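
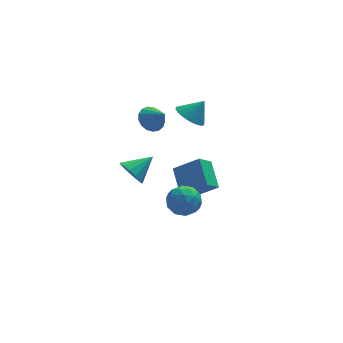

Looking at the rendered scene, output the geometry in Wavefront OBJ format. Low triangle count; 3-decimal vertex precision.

v -1.045 2.208 1.197
v -0.286 2.44 0.589
v -0.195 2.272 2.283
v -0.452 2.838 0.696
v -0.736 3.112 0.902
v -1.081 3.207 1.167
v -1.419 3.104 1.438
v -1.683 2.824 1.661
v -1.82 2.421 1.792
v -1.804 1.977 1.806
v -1.638 1.578 1.699
v -1.354 1.304 1.493
v -1.009 1.209 1.228
v -0.671 1.312 0.957
v -0.408 1.593 0.734
v -0.27 1.995 0.603
v -3.589 -3.465 -1.95
v -2.865 -2.729 -1.822
v -2.835 -4.411 -0.778
v -2.111 -3.675 -0.65
v -3.089 -3.5 -0.342
v -3.555 -2.916 -1.066
v -2.145 -4.224 -1.534
v -2.611 -3.64 -2.258
v -1.972 -3.198 -1.565
v -2.555 -2.751 -0.828
v -3.145 -4.389 -1.772
v -3.728 -3.942 -1.035
v -3.293 -3.014 -1.989
v -2.407 -4.126 -0.611
v -2.982 -4.023 -0.43
v -2.556 -3.591 -0.355
v -3.699 -3.124 -1.545
v -3.273 -2.691 -1.47
v -3.405 -3.145 -0.599
v -2.427 -4.449 -1.13
v -2.001 -4.016 -1.055
v -3.144 -3.549 -2.245
v -2.718 -3.117 -2.17
v -2.295 -3.995 -2.001
v -2.342 -2.857 -1.763
v -1.899 -3.413 -1.074
v -1.919 -3.736 -1.593
v -2.193 -3.392 -2.019
v -2.685 -2.594 -1.33
v -2.242 -3.15 -0.641
v -2.818 -3.048 -0.46
v -3.091 -2.704 -0.885
v -2.161 -2.87 -1.179
v -3.458 -3.99 -1.959
v -3.015 -4.546 -1.27
v -2.609 -4.436 -1.715
v -2.882 -4.092 -2.14
v -3.801 -3.727 -1.526
v -3.358 -4.283 -0.837
v -3.507 -3.748 -0.581
v -3.781 -3.404 -1.007
v -3.539 -4.27 -1.421
v -1.168 1.13 -4.973
v -1.985 0.663 -4.229
v -1.185 2.774 -3.962
v -2.002 2.307 -3.218
v 0.202 0.473 -3.882
v -0.615 0.006 -3.138
v 0.185 2.117 -2.871
v -0.632 1.65 -2.127
v -4.399 2.528 -3.329
v -4.05 2.908 -4.15
v -3.001 3.012 -2.511
v -4.332 3.306 -3.904
v -4.635 3.457 -3.475
v -4.863 3.313 -3
v -4.944 2.92 -2.629
v -4.852 2.402 -2.48
v -4.615 1.924 -2.601
v -4.31 1.638 -2.953
v -4.033 1.634 -3.424
v -3.872 1.914 -3.865
v -3.878 2.389 -4.136
v -2.824 4.013 -0.011
v -2.024 4.1 -0.414
v -2.256 3.147 0.931
v -2.027 4.416 -0.121
v -2.213 4.64 0.196
v -2.538 4.72 0.467
v -2.929 4.638 0.627
v -3.296 4.413 0.642
v -3.555 4.097 0.507
v -3.647 3.761 0.253
v -3.549 3.483 -0.061
v -3.286 3.326 -0.364
v -2.917 3.327 -0.586
v -2.526 3.485 -0.676
v -2.204 3.764 -0.614
f 2 1 4
f 2 4 3
f 4 1 5
f 4 5 3
f 5 1 6
f 5 6 3
f 6 1 7
f 6 7 3
f 7 1 8
f 7 8 3
f 8 1 9
f 8 9 3
f 9 1 10
f 9 10 3
f 10 1 11
f 10 11 3
f 11 1 12
f 11 12 3
f 12 1 13
f 12 13 3
f 13 1 14
f 13 14 3
f 14 1 15
f 14 15 3
f 15 1 16
f 15 16 3
f 16 1 2
f 16 2 3
f 17 54 33
f 54 28 57
f 33 57 22
f 54 57 33
f 17 33 29
f 33 22 34
f 29 34 18
f 33 34 29
f 17 29 38
f 29 18 39
f 38 39 24
f 29 39 38
f 17 38 50
f 38 24 53
f 50 53 27
f 38 53 50
f 17 50 54
f 50 27 58
f 54 58 28
f 50 58 54
f 18 34 45
f 34 22 48
f 45 48 26
f 34 48 45
f 22 57 35
f 57 28 56
f 35 56 21
f 57 56 35
f 28 58 55
f 58 27 51
f 55 51 19
f 58 51 55
f 27 53 52
f 53 24 40
f 52 40 23
f 53 40 52
f 24 39 44
f 39 18 41
f 44 41 25
f 39 41 44
f 20 46 32
f 46 26 47
f 32 47 21
f 46 47 32
f 20 32 30
f 32 21 31
f 30 31 19
f 32 31 30
f 20 30 37
f 30 19 36
f 37 36 23
f 30 36 37
f 20 37 42
f 37 23 43
f 42 43 25
f 37 43 42
f 20 42 46
f 42 25 49
f 46 49 26
f 42 49 46
f 21 47 35
f 47 26 48
f 35 48 22
f 47 48 35
f 19 31 55
f 31 21 56
f 55 56 28
f 31 56 55
f 23 36 52
f 36 19 51
f 52 51 27
f 36 51 52
f 25 43 44
f 43 23 40
f 44 40 24
f 43 40 44
f 26 49 45
f 49 25 41
f 45 41 18
f 49 41 45
f 60 62 59
f 63 60 59
f 59 62 61
f 61 63 59
f 60 66 62
f 64 60 63
f 64 66 60
f 62 66 61
f 65 63 61
f 61 66 65
f 65 64 63
f 66 64 65
f 68 67 70
f 68 70 69
f 70 67 71
f 70 71 69
f 71 67 72
f 71 72 69
f 72 67 73
f 72 73 69
f 73 67 74
f 73 74 69
f 74 67 75
f 74 75 69
f 75 67 76
f 75 76 69
f 76 67 77
f 76 77 69
f 77 67 78
f 77 78 69
f 78 67 79
f 78 79 69
f 79 67 68
f 79 68 69
f 81 80 83
f 81 83 82
f 83 80 84
f 83 84 82
f 84 80 85
f 84 85 82
f 85 80 86
f 85 86 82
f 86 80 87
f 86 87 82
f 87 80 88
f 87 88 82
f 88 80 89
f 88 89 82
f 89 80 90
f 89 90 82
f 90 80 91
f 90 91 82
f 91 80 92
f 91 92 82
f 92 80 93
f 92 93 82
f 93 80 94
f 93 94 82
f 94 80 81
f 94 81 82



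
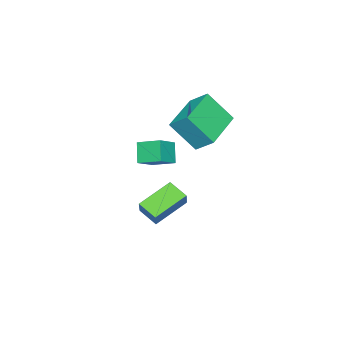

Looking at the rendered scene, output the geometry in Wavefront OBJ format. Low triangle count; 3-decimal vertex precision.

v 0.433 -2.535 -0.134
v -0.107 -2.881 0.711
v 0.339 -1.483 0.238
v -0.201 -1.829 1.082
v 1.401 -2.651 0.438
v 0.861 -2.997 1.282
v 1.307 -1.599 0.809
v 0.767 -1.945 1.654
v -0.769 -3.884 -3.991
v -2.214 -3.204 -3.205
v -0.607 -2.987 -4.47
v -2.052 -2.307 -3.684
v -0.128 -3.533 -3.116
v -1.573 -2.853 -2.33
v 0.034 -2.636 -3.595
v -1.411 -1.956 -2.809
v -3.569 -1.758 0.516
v -3.217 -2.829 1.868
v -3.538 -0.892 1.194
v -3.185 -1.963 2.546
v -1.435 -1.537 0.134
v -1.082 -2.608 1.486
v -1.403 -0.671 0.812
v -1.051 -1.742 2.164
f 2 4 1
f 5 2 1
f 1 4 3
f 3 5 1
f 2 8 4
f 6 2 5
f 6 8 2
f 4 8 3
f 7 5 3
f 3 8 7
f 7 6 5
f 8 6 7
f 10 12 9
f 13 10 9
f 9 12 11
f 11 13 9
f 10 16 12
f 14 10 13
f 14 16 10
f 12 16 11
f 15 13 11
f 11 16 15
f 15 14 13
f 16 14 15
f 18 20 17
f 21 18 17
f 17 20 19
f 19 21 17
f 18 24 20
f 22 18 21
f 22 24 18
f 20 24 19
f 23 21 19
f 19 24 23
f 23 22 21
f 24 22 23



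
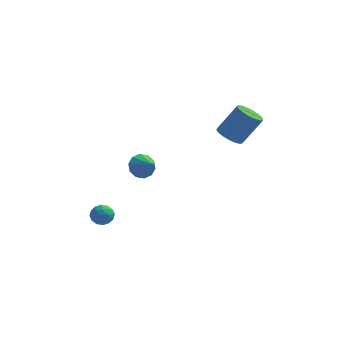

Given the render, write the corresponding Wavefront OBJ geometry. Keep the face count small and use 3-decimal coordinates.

v 2.479 3.602 0.859
v 3.049 3.17 0.602
v 3.991 3.545 2.065
v 3.421 3.978 2.321
v 3.123 3.5 0.469
v 4.066 3.876 1.932
v 3.05 3.854 0.426
v 3.993 4.229 1.888
v 2.846 4.15 0.481
v 3.789 4.525 1.944
v 2.558 4.32 0.623
v 3.501 4.696 2.086
v 2.252 4.326 0.819
v 3.194 4.702 2.281
v 1.997 4.167 1.024
v 2.94 4.542 2.487
v 1.853 3.877 1.191
v 2.796 4.253 2.654
v 1.852 3.525 1.282
v 2.795 3.901 2.745
v 1.995 3.191 1.276
v 2.938 3.566 2.739
v 2.248 2.95 1.175
v 3.191 3.326 2.637
v 2.555 2.859 1.001
v 3.497 3.235 2.463
v 2.843 2.939 0.794
v 3.786 3.314 2.257
v -3.277 2.063 -3.95
v -2.924 1.621 -4.252
v -3.916 1.319 -3.608
v -3.563 0.877 -3.91
v -3.324 1.184 -3.4
v -2.93 1.644 -3.611
v -3.91 1.296 -4.249
v -3.516 1.756 -4.46
v -3.315 1.147 -4.437
v -2.953 1.078 -3.912
v -3.887 1.862 -3.948
v -3.525 1.793 -3.423
v -3.045 1.907 -4.131
v -3.795 1.033 -3.729
v -3.655 1.214 -3.429
v -3.448 0.954 -3.606
v -3.048 1.92 -3.754
v -2.841 1.661 -3.932
v -3.076 1.404 -3.431
v -3.999 1.279 -3.928
v -3.792 1.02 -4.106
v -3.392 1.986 -4.254
v -3.185 1.726 -4.431
v -3.764 1.536 -4.429
v -3.067 1.369 -4.417
v -3.442 0.932 -4.216
v -3.647 1.178 -4.415
v -3.415 1.448 -4.54
v -2.854 1.328 -4.109
v -3.23 0.891 -3.907
v -3.089 1.071 -3.608
v -2.858 1.341 -3.732
v -3.084 1.049 -4.217
v -3.61 2.049 -3.953
v -3.986 1.612 -3.751
v -3.982 1.599 -4.128
v -3.751 1.869 -4.252
v -3.398 2.008 -3.644
v -3.773 1.571 -3.443
v -3.425 1.492 -3.32
v -3.193 1.762 -3.445
v -3.756 1.891 -3.643
v -1.395 1.115 -0.122
v -0.901 1.644 -0.029
v -0.725 0.385 0.462
v -1.188 1.658 0.319
v -1.554 1.465 0.498
v -1.86 1.139 0.44
v -1.988 0.803 0.168
v -1.89 0.586 -0.215
v -1.602 0.571 -0.563
v -1.236 0.764 -0.742
v -0.93 1.091 -0.685
v -0.802 1.427 -0.412
f 2 1 5
f 2 5 3
f 3 5 6
f 3 6 4
f 5 1 7
f 5 7 6
f 6 7 8
f 6 8 4
f 7 1 9
f 7 9 8
f 8 9 10
f 8 10 4
f 9 1 11
f 9 11 10
f 10 11 12
f 10 12 4
f 11 1 13
f 11 13 12
f 12 13 14
f 12 14 4
f 13 1 15
f 13 15 14
f 14 15 16
f 14 16 4
f 15 1 17
f 15 17 16
f 16 17 18
f 16 18 4
f 17 1 19
f 17 19 18
f 18 19 20
f 18 20 4
f 19 1 21
f 19 21 20
f 20 21 22
f 20 22 4
f 21 1 23
f 21 23 22
f 22 23 24
f 22 24 4
f 23 1 25
f 23 25 24
f 24 25 26
f 24 26 4
f 25 1 27
f 25 27 26
f 26 27 28
f 26 28 4
f 27 1 2
f 27 2 28
f 28 2 3
f 28 3 4
f 29 66 45
f 66 40 69
f 45 69 34
f 66 69 45
f 29 45 41
f 45 34 46
f 41 46 30
f 45 46 41
f 29 41 50
f 41 30 51
f 50 51 36
f 41 51 50
f 29 50 62
f 50 36 65
f 62 65 39
f 50 65 62
f 29 62 66
f 62 39 70
f 66 70 40
f 62 70 66
f 30 46 57
f 46 34 60
f 57 60 38
f 46 60 57
f 34 69 47
f 69 40 68
f 47 68 33
f 69 68 47
f 40 70 67
f 70 39 63
f 67 63 31
f 70 63 67
f 39 65 64
f 65 36 52
f 64 52 35
f 65 52 64
f 36 51 56
f 51 30 53
f 56 53 37
f 51 53 56
f 32 58 44
f 58 38 59
f 44 59 33
f 58 59 44
f 32 44 42
f 44 33 43
f 42 43 31
f 44 43 42
f 32 42 49
f 42 31 48
f 49 48 35
f 42 48 49
f 32 49 54
f 49 35 55
f 54 55 37
f 49 55 54
f 32 54 58
f 54 37 61
f 58 61 38
f 54 61 58
f 33 59 47
f 59 38 60
f 47 60 34
f 59 60 47
f 31 43 67
f 43 33 68
f 67 68 40
f 43 68 67
f 35 48 64
f 48 31 63
f 64 63 39
f 48 63 64
f 37 55 56
f 55 35 52
f 56 52 36
f 55 52 56
f 38 61 57
f 61 37 53
f 57 53 30
f 61 53 57
f 72 71 74
f 72 74 73
f 74 71 75
f 74 75 73
f 75 71 76
f 75 76 73
f 76 71 77
f 76 77 73
f 77 71 78
f 77 78 73
f 78 71 79
f 78 79 73
f 79 71 80
f 79 80 73
f 80 71 81
f 80 81 73
f 81 71 82
f 81 82 73
f 82 71 72
f 82 72 73



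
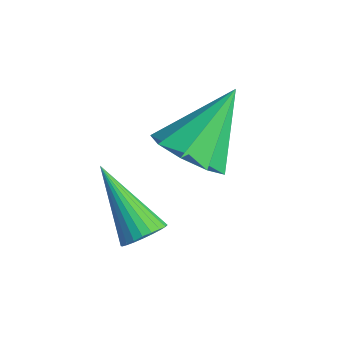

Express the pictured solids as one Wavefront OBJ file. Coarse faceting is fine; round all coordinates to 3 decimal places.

v -2.59 -1.219 2.835
v -2.027 -1.731 3.387
v -2.85 0.059 4.285
v -1.681 -1.295 3.065
v -1.76 -0.823 2.636
v -2.227 -0.536 2.299
v -2.864 -0.569 2.213
v -3.372 -0.905 2.418
v -3.514 -1.389 2.818
v -3.223 -1.792 3.226
v -2.636 -1.927 3.451
v -1.454 -2.898 1.807
v -1.128 -2.697 2.187
v -2.826 -3.182 3.133
v -1.227 -2.523 2.122
v -1.36 -2.406 2.009
v -1.508 -2.364 1.864
v -1.648 -2.403 1.712
v -1.758 -2.518 1.573
v -1.822 -2.69 1.47
v -1.829 -2.895 1.419
v -1.78 -3.099 1.426
v -1.68 -3.273 1.492
v -1.547 -3.39 1.605
v -1.399 -3.432 1.749
v -1.259 -3.393 1.902
v -1.149 -3.278 2.04
v -1.086 -3.106 2.143
v -1.078 -2.901 2.195
f 2 1 4
f 2 4 3
f 4 1 5
f 4 5 3
f 5 1 6
f 5 6 3
f 6 1 7
f 6 7 3
f 7 1 8
f 7 8 3
f 8 1 9
f 8 9 3
f 9 1 10
f 9 10 3
f 10 1 11
f 10 11 3
f 11 1 2
f 11 2 3
f 13 12 15
f 13 15 14
f 15 12 16
f 15 16 14
f 16 12 17
f 16 17 14
f 17 12 18
f 17 18 14
f 18 12 19
f 18 19 14
f 19 12 20
f 19 20 14
f 20 12 21
f 20 21 14
f 21 12 22
f 21 22 14
f 22 12 23
f 22 23 14
f 23 12 24
f 23 24 14
f 24 12 25
f 24 25 14
f 25 12 26
f 25 26 14
f 26 12 27
f 26 27 14
f 27 12 28
f 27 28 14
f 28 12 29
f 28 29 14
f 29 12 13
f 29 13 14



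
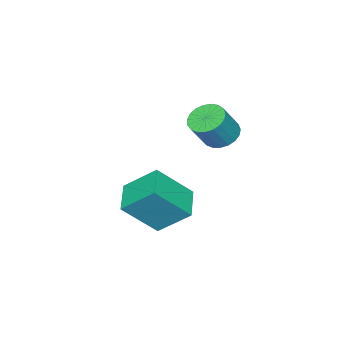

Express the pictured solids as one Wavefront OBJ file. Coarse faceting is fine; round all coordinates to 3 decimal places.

v 0.815 0.256 2.316
v 1.153 -0.163 2.03
v 1.783 -0.276 2.937
v 1.445 0.144 3.224
v 1.275 0.051 1.972
v 1.905 -0.061 2.879
v 1.317 0.302 1.973
v 1.947 0.189 2.88
v 1.273 0.544 2.034
v 1.903 0.431 2.941
v 1.15 0.736 2.144
v 1.779 0.624 3.051
v 0.968 0.846 2.283
v 1.598 0.733 3.19
v 0.76 0.853 2.429
v 1.39 0.741 3.336
v 0.562 0.758 2.554
v 1.192 0.645 3.461
v 0.407 0.575 2.639
v 1.037 0.463 3.546
v 0.323 0.338 2.668
v 0.953 0.225 3.575
v 0.324 0.086 2.636
v 0.954 -0.026 3.543
v 0.41 -0.136 2.549
v 1.04 -0.249 3.456
v 0.566 -0.29 2.422
v 1.196 -0.403 3.329
v 0.765 -0.35 2.276
v 1.395 -0.463 3.183
v 0.972 -0.305 2.138
v 1.602 -0.418 3.045
v 1.687 -1.345 -1.016
v 2.535 -2.057 0.097
v 1.358 -0.362 -0.135
v 2.206 -1.075 0.978
v 2.614 -0.745 -1.338
v 3.462 -1.458 -0.225
v 2.285 0.237 -0.457
v 3.133 -0.475 0.656
f 2 1 5
f 2 5 3
f 3 5 6
f 3 6 4
f 5 1 7
f 5 7 6
f 6 7 8
f 6 8 4
f 7 1 9
f 7 9 8
f 8 9 10
f 8 10 4
f 9 1 11
f 9 11 10
f 10 11 12
f 10 12 4
f 11 1 13
f 11 13 12
f 12 13 14
f 12 14 4
f 13 1 15
f 13 15 14
f 14 15 16
f 14 16 4
f 15 1 17
f 15 17 16
f 16 17 18
f 16 18 4
f 17 1 19
f 17 19 18
f 18 19 20
f 18 20 4
f 19 1 21
f 19 21 20
f 20 21 22
f 20 22 4
f 21 1 23
f 21 23 22
f 22 23 24
f 22 24 4
f 23 1 25
f 23 25 24
f 24 25 26
f 24 26 4
f 25 1 27
f 25 27 26
f 26 27 28
f 26 28 4
f 27 1 29
f 27 29 28
f 28 29 30
f 28 30 4
f 29 1 31
f 29 31 30
f 30 31 32
f 30 32 4
f 31 1 2
f 31 2 32
f 32 2 3
f 32 3 4
f 34 36 33
f 37 34 33
f 33 36 35
f 35 37 33
f 34 40 36
f 38 34 37
f 38 40 34
f 36 40 35
f 39 37 35
f 35 40 39
f 39 38 37
f 40 38 39



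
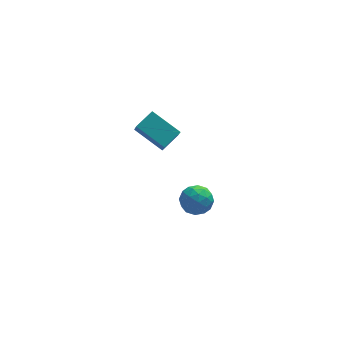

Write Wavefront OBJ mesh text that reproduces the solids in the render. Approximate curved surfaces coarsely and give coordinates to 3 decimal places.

v -2.595 -2.17 3.072
v -2.59 -2.87 4.01
v -1.595 -1.465 3.592
v -1.59 -2.164 4.53
v -1.25 -3.396 2.15
v -1.245 -4.095 3.088
v -0.25 -2.69 2.67
v -0.245 -3.39 3.608
v 0.999 -1.466 -3.896
v 1.715 -2.167 -4.215
v -0.015 -2.733 -3.385
v 0.701 -3.434 -3.704
v 0.899 -2.821 -2.873
v 1.526 -2.038 -3.189
v 0.174 -2.862 -4.411
v 0.801 -2.079 -4.727
v 1.205 -3.03 -4.533
v 1.653 -3.005 -3.582
v 0.047 -1.895 -4.018
v 0.495 -1.87 -3.067
v 1.446 -1.705 -4.101
v 0.254 -3.195 -3.499
v 0.371 -2.834 -3.011
v 0.792 -3.247 -3.198
v 1.335 -1.629 -3.497
v 1.755 -2.041 -3.685
v 1.276 -2.426 -2.896
v -0.055 -2.859 -3.915
v 0.365 -3.271 -4.103
v 0.908 -1.653 -4.402
v 1.329 -2.066 -4.589
v 0.424 -2.474 -4.704
v 1.567 -2.624 -4.475
v 0.971 -3.369 -4.174
v 0.661 -3.033 -4.59
v 1.03 -2.573 -4.776
v 1.83 -2.61 -3.916
v 1.235 -3.354 -3.615
v 1.351 -2.994 -3.127
v 1.719 -2.534 -3.313
v 1.531 -3.117 -4.103
v 0.465 -1.546 -3.985
v -0.13 -2.29 -3.684
v -0.019 -2.366 -4.287
v 0.349 -1.906 -4.473
v 0.729 -1.531 -3.426
v 0.133 -2.276 -3.125
v 0.67 -2.327 -2.824
v 1.039 -1.867 -3.01
v 0.169 -1.783 -3.497
f 2 4 1
f 5 2 1
f 1 4 3
f 3 5 1
f 2 8 4
f 6 2 5
f 6 8 2
f 4 8 3
f 7 5 3
f 3 8 7
f 7 6 5
f 8 6 7
f 9 46 25
f 46 20 49
f 25 49 14
f 46 49 25
f 9 25 21
f 25 14 26
f 21 26 10
f 25 26 21
f 9 21 30
f 21 10 31
f 30 31 16
f 21 31 30
f 9 30 42
f 30 16 45
f 42 45 19
f 30 45 42
f 9 42 46
f 42 19 50
f 46 50 20
f 42 50 46
f 10 26 37
f 26 14 40
f 37 40 18
f 26 40 37
f 14 49 27
f 49 20 48
f 27 48 13
f 49 48 27
f 20 50 47
f 50 19 43
f 47 43 11
f 50 43 47
f 19 45 44
f 45 16 32
f 44 32 15
f 45 32 44
f 16 31 36
f 31 10 33
f 36 33 17
f 31 33 36
f 12 38 24
f 38 18 39
f 24 39 13
f 38 39 24
f 12 24 22
f 24 13 23
f 22 23 11
f 24 23 22
f 12 22 29
f 22 11 28
f 29 28 15
f 22 28 29
f 12 29 34
f 29 15 35
f 34 35 17
f 29 35 34
f 12 34 38
f 34 17 41
f 38 41 18
f 34 41 38
f 13 39 27
f 39 18 40
f 27 40 14
f 39 40 27
f 11 23 47
f 23 13 48
f 47 48 20
f 23 48 47
f 15 28 44
f 28 11 43
f 44 43 19
f 28 43 44
f 17 35 36
f 35 15 32
f 36 32 16
f 35 32 36
f 18 41 37
f 41 17 33
f 37 33 10
f 41 33 37



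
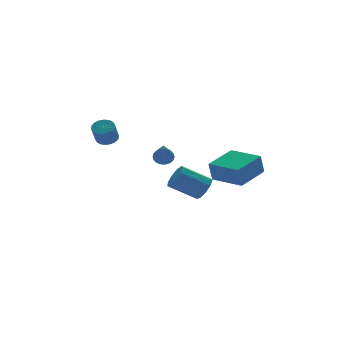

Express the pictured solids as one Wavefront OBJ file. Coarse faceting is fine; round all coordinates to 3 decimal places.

v -2.462 3.205 0.541
v -1.928 2.938 0.667
v -2.364 2.509 1.605
v -2.898 2.775 1.479
v -1.905 3.18 0.788
v -2.341 2.751 1.726
v -1.992 3.427 0.861
v -2.428 2.997 1.799
v -2.173 3.629 0.87
v -2.608 3.2 1.808
v -2.41 3.748 0.814
v -2.846 3.319 1.752
v -2.658 3.759 0.703
v -3.094 3.33 1.642
v -2.867 3.66 0.561
v -3.303 3.231 1.499
v -2.996 3.471 0.415
v -3.432 3.042 1.353
v -3.019 3.229 0.294
v -3.455 2.8 1.232
v -2.932 2.983 0.221
v -3.368 2.553 1.159
v -2.752 2.78 0.212
v -3.187 2.351 1.15
v -2.514 2.661 0.268
v -2.95 2.232 1.206
v -2.266 2.65 0.378
v -2.702 2.221 1.317
v -2.057 2.749 0.521
v -2.493 2.32 1.459
v 0.874 -4.445 -0.928
v 0.604 -4.537 0.165
v 0.237 -2.74 -0.942
v -0.033 -2.832 0.151
v 2.513 -3.828 -0.471
v 2.243 -3.92 0.622
v 1.876 -2.123 -0.485
v 1.606 -2.215 0.608
v -0.106 1.57 -0.683
v 0.404 1.43 -0.532
v -0.894 0.13 0.643
v 0.359 1.585 -0.39
v 0.243 1.738 -0.293
v 0.075 1.865 -0.256
v -0.122 1.947 -0.283
v -0.316 1.972 -0.372
v -0.478 1.935 -0.507
v -0.583 1.843 -0.67
v -0.616 1.709 -0.835
v -0.571 1.554 -0.976
v -0.456 1.402 -1.073
v -0.287 1.275 -1.111
v -0.091 1.193 -1.083
v 0.103 1.168 -0.995
v 0.266 1.204 -0.859
v 0.371 1.297 -0.696
v 1.298 -0.143 -2.622
v 1.779 0.053 -2.067
v 0.463 0.719 -1.163
v -0.018 0.523 -1.718
v 1.738 0.44 -2.412
v 0.422 1.106 -1.507
v 1.491 0.554 -2.855
v 0.175 1.22 -1.95
v 1.154 0.342 -3.189
v -0.162 1.008 -2.285
v 0.884 -0.097 -3.258
v -0.432 0.569 -2.354
v 0.808 -0.557 -3.03
v -0.508 0.108 -2.125
v 0.961 -0.824 -2.611
v -0.355 -0.158 -1.706
v 1.272 -0.772 -2.197
v -0.044 -0.106 -1.292
v 1.595 -0.426 -1.982
v 0.279 0.24 -1.078
f 2 1 5
f 2 5 3
f 3 5 6
f 3 6 4
f 5 1 7
f 5 7 6
f 6 7 8
f 6 8 4
f 7 1 9
f 7 9 8
f 8 9 10
f 8 10 4
f 9 1 11
f 9 11 10
f 10 11 12
f 10 12 4
f 11 1 13
f 11 13 12
f 12 13 14
f 12 14 4
f 13 1 15
f 13 15 14
f 14 15 16
f 14 16 4
f 15 1 17
f 15 17 16
f 16 17 18
f 16 18 4
f 17 1 19
f 17 19 18
f 18 19 20
f 18 20 4
f 19 1 21
f 19 21 20
f 20 21 22
f 20 22 4
f 21 1 23
f 21 23 22
f 22 23 24
f 22 24 4
f 23 1 25
f 23 25 24
f 24 25 26
f 24 26 4
f 25 1 27
f 25 27 26
f 26 27 28
f 26 28 4
f 27 1 29
f 27 29 28
f 28 29 30
f 28 30 4
f 29 1 2
f 29 2 30
f 30 2 3
f 30 3 4
f 32 34 31
f 35 32 31
f 31 34 33
f 33 35 31
f 32 38 34
f 36 32 35
f 36 38 32
f 34 38 33
f 37 35 33
f 33 38 37
f 37 36 35
f 38 36 37
f 40 39 42
f 40 42 41
f 42 39 43
f 42 43 41
f 43 39 44
f 43 44 41
f 44 39 45
f 44 45 41
f 45 39 46
f 45 46 41
f 46 39 47
f 46 47 41
f 47 39 48
f 47 48 41
f 48 39 49
f 48 49 41
f 49 39 50
f 49 50 41
f 50 39 51
f 50 51 41
f 51 39 52
f 51 52 41
f 52 39 53
f 52 53 41
f 53 39 54
f 53 54 41
f 54 39 55
f 54 55 41
f 55 39 56
f 55 56 41
f 56 39 40
f 56 40 41
f 58 57 61
f 58 61 59
f 59 61 62
f 59 62 60
f 61 57 63
f 61 63 62
f 62 63 64
f 62 64 60
f 63 57 65
f 63 65 64
f 64 65 66
f 64 66 60
f 65 57 67
f 65 67 66
f 66 67 68
f 66 68 60
f 67 57 69
f 67 69 68
f 68 69 70
f 68 70 60
f 69 57 71
f 69 71 70
f 70 71 72
f 70 72 60
f 71 57 73
f 71 73 72
f 72 73 74
f 72 74 60
f 73 57 75
f 73 75 74
f 74 75 76
f 74 76 60
f 75 57 58
f 75 58 76
f 76 58 59
f 76 59 60



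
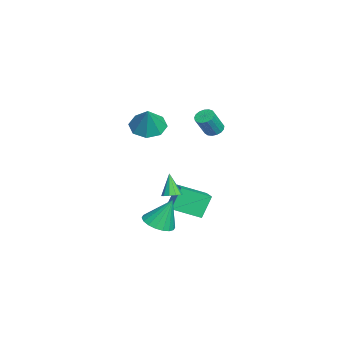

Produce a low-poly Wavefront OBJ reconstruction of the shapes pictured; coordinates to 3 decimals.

v -0.379 1.062 1.319
v 0.14 1.212 1.138
v 0.698 0.709 2.32
v 0.179 0.558 2.501
v 0.052 1.432 1.274
v 0.61 0.928 2.455
v -0.135 1.567 1.42
v 0.423 1.063 2.601
v -0.378 1.586 1.542
v 0.18 1.083 2.724
v -0.621 1.485 1.614
v -0.063 0.982 2.795
v -0.808 1.288 1.618
v -0.251 0.784 2.8
v -0.898 1.038 1.554
v -0.34 0.534 2.735
v -0.868 0.794 1.436
v -0.31 0.29 2.617
v -0.726 0.611 1.291
v -0.169 0.107 2.472
v -0.505 0.532 1.153
v 0.052 0.028 2.334
v -0.255 0.574 1.053
v 0.303 0.07 2.234
v -0.033 0.728 1.014
v 0.525 0.224 2.195
v 0.11 0.958 1.045
v 0.667 0.454 2.226
v -0.235 0.691 -3.391
v -0.202 -0.885 -2.756
v 1.545 0.992 -2.739
v 1.578 -0.584 -2.103
v 0.322 0.184 -4.677
v 0.355 -1.392 -4.041
v 2.102 0.485 -4.024
v 2.135 -1.091 -3.389
v 3.921 -1.67 -3.439
v 4.831 -1.795 -3.383
v 3.919 -0.95 -1.801
v 4.8 -1.421 -3.548
v 4.595 -1.097 -3.691
v 4.257 -0.886 -3.784
v 3.852 -0.83 -3.809
v 3.461 -0.941 -3.76
v 3.161 -1.197 -3.649
v 3.011 -1.546 -3.495
v 3.042 -1.919 -3.331
v 3.247 -2.244 -3.188
v 3.586 -2.455 -3.095
v 3.991 -2.51 -3.07
v 4.382 -2.399 -3.118
v 4.682 -2.144 -3.23
v 3.944 -0.982 -1.44
v 4.43 -1.097 -1.235
v 3.376 -1.138 -0.18
v 4.385 -0.767 -1.215
v 4.171 -0.519 -1.28
v 3.871 -0.448 -1.407
v 3.598 -0.581 -1.546
v 3.457 -0.867 -1.645
v 3.502 -1.197 -1.665
v 3.716 -1.445 -1.599
v 4.017 -1.516 -1.473
v 4.289 -1.383 -1.334
v 1.862 -2.279 2.548
v 2.719 -2.321 2.036
v 2.678 -2.241 3.912
v 2.484 -1.602 2.156
v 1.885 -1.281 2.506
v 1.271 -1.544 2.881
v 1.004 -2.238 3.061
v 1.239 -2.957 2.94
v 1.839 -3.278 2.59
v 2.452 -3.015 2.216
f 2 1 5
f 2 5 3
f 3 5 6
f 3 6 4
f 5 1 7
f 5 7 6
f 6 7 8
f 6 8 4
f 7 1 9
f 7 9 8
f 8 9 10
f 8 10 4
f 9 1 11
f 9 11 10
f 10 11 12
f 10 12 4
f 11 1 13
f 11 13 12
f 12 13 14
f 12 14 4
f 13 1 15
f 13 15 14
f 14 15 16
f 14 16 4
f 15 1 17
f 15 17 16
f 16 17 18
f 16 18 4
f 17 1 19
f 17 19 18
f 18 19 20
f 18 20 4
f 19 1 21
f 19 21 20
f 20 21 22
f 20 22 4
f 21 1 23
f 21 23 22
f 22 23 24
f 22 24 4
f 23 1 25
f 23 25 24
f 24 25 26
f 24 26 4
f 25 1 27
f 25 27 26
f 26 27 28
f 26 28 4
f 27 1 2
f 27 2 28
f 28 2 3
f 28 3 4
f 30 32 29
f 33 30 29
f 29 32 31
f 31 33 29
f 30 36 32
f 34 30 33
f 34 36 30
f 32 36 31
f 35 33 31
f 31 36 35
f 35 34 33
f 36 34 35
f 38 37 40
f 38 40 39
f 40 37 41
f 40 41 39
f 41 37 42
f 41 42 39
f 42 37 43
f 42 43 39
f 43 37 44
f 43 44 39
f 44 37 45
f 44 45 39
f 45 37 46
f 45 46 39
f 46 37 47
f 46 47 39
f 47 37 48
f 47 48 39
f 48 37 49
f 48 49 39
f 49 37 50
f 49 50 39
f 50 37 51
f 50 51 39
f 51 37 52
f 51 52 39
f 52 37 38
f 52 38 39
f 54 53 56
f 54 56 55
f 56 53 57
f 56 57 55
f 57 53 58
f 57 58 55
f 58 53 59
f 58 59 55
f 59 53 60
f 59 60 55
f 60 53 61
f 60 61 55
f 61 53 62
f 61 62 55
f 62 53 63
f 62 63 55
f 63 53 64
f 63 64 55
f 64 53 54
f 64 54 55
f 66 65 68
f 66 68 67
f 68 65 69
f 68 69 67
f 69 65 70
f 69 70 67
f 70 65 71
f 70 71 67
f 71 65 72
f 71 72 67
f 72 65 73
f 72 73 67
f 73 65 74
f 73 74 67
f 74 65 66
f 74 66 67



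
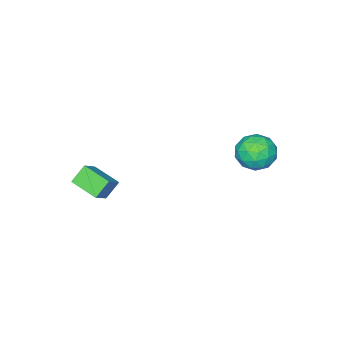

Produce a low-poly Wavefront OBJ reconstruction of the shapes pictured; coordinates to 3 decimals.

v 3.154 -3.899 -1.843
v 2.336 -3.748 -0.937
v 3.008 -2.234 -2.251
v 2.19 -2.084 -1.345
v 4.17 -3.596 -0.975
v 3.352 -3.446 -0.069
v 4.024 -1.932 -1.383
v 3.206 -1.781 -0.477
v -3.007 4.028 1.466
v -2.091 4.757 1.67
v -1.969 2.543 2.11
v -1.053 3.272 2.314
v -2.035 3.35 2.979
v -2.676 4.268 2.581
v -1.384 3.032 1.199
v -2.025 3.95 0.801
v -1.088 4.141 1.505
v -1.49 4.338 2.606
v -2.57 2.962 1.174
v -2.972 3.159 2.275
v -2.64 4.523 1.511
v -1.42 2.777 2.269
v -1.997 2.823 2.66
v -1.459 3.251 2.78
v -2.984 4.235 2.047
v -2.445 4.664 2.167
v -2.412 3.837 2.937
v -1.615 2.636 1.613
v -1.076 3.065 1.733
v -2.601 4.049 1
v -2.063 4.477 1.12
v -1.648 3.463 0.843
v -1.512 4.589 1.535
v -0.902 3.716 1.913
v -1.097 3.576 1.257
v -1.474 4.115 1.023
v -1.748 4.705 2.182
v -1.139 3.832 2.56
v -1.715 3.878 2.951
v -2.092 4.417 2.717
v -1.159 4.343 2.085
v -2.921 3.468 1.22
v -2.312 2.595 1.598
v -1.968 2.883 1.063
v -2.345 3.422 0.829
v -3.158 3.584 1.867
v -2.548 2.711 2.245
v -2.586 3.185 2.757
v -2.963 3.724 2.523
v -2.901 2.957 1.695
f 2 4 1
f 5 2 1
f 1 4 3
f 3 5 1
f 2 8 4
f 6 2 5
f 6 8 2
f 4 8 3
f 7 5 3
f 3 8 7
f 7 6 5
f 8 6 7
f 9 46 25
f 46 20 49
f 25 49 14
f 46 49 25
f 9 25 21
f 25 14 26
f 21 26 10
f 25 26 21
f 9 21 30
f 21 10 31
f 30 31 16
f 21 31 30
f 9 30 42
f 30 16 45
f 42 45 19
f 30 45 42
f 9 42 46
f 42 19 50
f 46 50 20
f 42 50 46
f 10 26 37
f 26 14 40
f 37 40 18
f 26 40 37
f 14 49 27
f 49 20 48
f 27 48 13
f 49 48 27
f 20 50 47
f 50 19 43
f 47 43 11
f 50 43 47
f 19 45 44
f 45 16 32
f 44 32 15
f 45 32 44
f 16 31 36
f 31 10 33
f 36 33 17
f 31 33 36
f 12 38 24
f 38 18 39
f 24 39 13
f 38 39 24
f 12 24 22
f 24 13 23
f 22 23 11
f 24 23 22
f 12 22 29
f 22 11 28
f 29 28 15
f 22 28 29
f 12 29 34
f 29 15 35
f 34 35 17
f 29 35 34
f 12 34 38
f 34 17 41
f 38 41 18
f 34 41 38
f 13 39 27
f 39 18 40
f 27 40 14
f 39 40 27
f 11 23 47
f 23 13 48
f 47 48 20
f 23 48 47
f 15 28 44
f 28 11 43
f 44 43 19
f 28 43 44
f 17 35 36
f 35 15 32
f 36 32 16
f 35 32 36
f 18 41 37
f 41 17 33
f 37 33 10
f 41 33 37



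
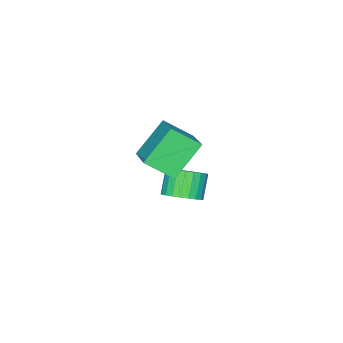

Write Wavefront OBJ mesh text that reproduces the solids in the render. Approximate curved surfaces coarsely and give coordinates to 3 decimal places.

v -1.884 0.701 1.941
v -1.231 -0.298 2.747
v -0.727 2.131 2.777
v -0.074 1.131 3.583
v -0.586 0.449 0.577
v 0.067 -0.551 1.383
v 0.571 1.878 1.413
v 1.224 0.879 2.219
v -2.265 -0.208 -2.47
v -1.569 -0.119 -1.956
v -2.28 -0.462 -0.935
v -2.975 -0.552 -1.45
v -1.701 0.194 -1.943
v -2.412 -0.15 -0.922
v -1.92 0.445 -2.01
v -2.63 0.101 -0.99
v -2.19 0.596 -2.148
v -2.901 0.253 -1.127
v -2.473 0.626 -2.334
v -3.183 0.282 -1.314
v -2.723 0.528 -2.542
v -3.434 0.184 -1.521
v -2.904 0.318 -2.738
v -3.614 -0.025 -1.718
v -2.987 0.028 -2.894
v -3.698 -0.315 -1.873
v -2.96 -0.298 -2.985
v -3.671 -0.641 -1.964
v -2.828 -0.61 -2.998
v -3.539 -0.954 -1.977
v -2.61 -0.861 -2.93
v -3.32 -1.205 -1.91
v -2.339 -1.013 -2.793
v -3.05 -1.356 -1.772
v -2.057 -1.042 -2.606
v -2.767 -1.386 -1.586
v -1.806 -0.944 -2.399
v -2.517 -1.288 -1.378
v -1.626 -0.735 -2.202
v -2.336 -1.078 -1.182
v -1.542 -0.445 -2.047
v -2.253 -0.788 -1.026
f 2 4 1
f 5 2 1
f 1 4 3
f 3 5 1
f 2 8 4
f 6 2 5
f 6 8 2
f 4 8 3
f 7 5 3
f 3 8 7
f 7 6 5
f 8 6 7
f 10 9 13
f 10 13 11
f 11 13 14
f 11 14 12
f 13 9 15
f 13 15 14
f 14 15 16
f 14 16 12
f 15 9 17
f 15 17 16
f 16 17 18
f 16 18 12
f 17 9 19
f 17 19 18
f 18 19 20
f 18 20 12
f 19 9 21
f 19 21 20
f 20 21 22
f 20 22 12
f 21 9 23
f 21 23 22
f 22 23 24
f 22 24 12
f 23 9 25
f 23 25 24
f 24 25 26
f 24 26 12
f 25 9 27
f 25 27 26
f 26 27 28
f 26 28 12
f 27 9 29
f 27 29 28
f 28 29 30
f 28 30 12
f 29 9 31
f 29 31 30
f 30 31 32
f 30 32 12
f 31 9 33
f 31 33 32
f 32 33 34
f 32 34 12
f 33 9 35
f 33 35 34
f 34 35 36
f 34 36 12
f 35 9 37
f 35 37 36
f 36 37 38
f 36 38 12
f 37 9 39
f 37 39 38
f 38 39 40
f 38 40 12
f 39 9 41
f 39 41 40
f 40 41 42
f 40 42 12
f 41 9 10
f 41 10 42
f 42 10 11
f 42 11 12



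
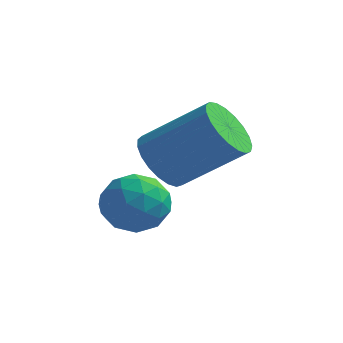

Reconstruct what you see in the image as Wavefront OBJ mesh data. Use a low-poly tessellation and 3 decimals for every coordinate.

v -1.484 -2.495 1.481
v -0.906 -2.844 0.857
v 0.722 -2.435 2.135
v 0.144 -2.085 2.759
v -0.919 -2.476 0.755
v 0.709 -2.066 2.033
v -1.03 -2.11 0.779
v 0.598 -1.701 2.057
v -1.219 -1.812 0.925
v 0.409 -1.402 2.203
v -1.454 -1.631 1.166
v 0.174 -1.221 2.444
v -1.695 -1.599 1.462
v -0.067 -1.19 2.74
v -1.899 -1.723 1.762
v -0.27 -1.313 3.04
v -2.031 -1.98 2.012
v -0.403 -1.57 3.29
v -2.068 -2.326 2.171
v -0.44 -1.916 3.449
v -2.005 -2.701 2.211
v -0.377 -2.291 3.489
v -1.852 -3.04 2.124
v -0.223 -2.631 3.402
v -1.635 -3.286 1.926
v -0.006 -2.876 3.204
v -1.392 -3.394 1.651
v 0.237 -2.985 2.929
v -1.165 -3.347 1.347
v 0.464 -2.937 2.625
v -0.993 -3.153 1.066
v 0.635 -2.743 2.344
v -2.617 -2.901 0.495
v -1.976 -2.47 -0.069
v -1.644 -4.09 0.689
v -1.003 -3.659 0.125
v -1.203 -3.296 0.987
v -1.804 -2.561 0.867
v -1.816 -3.999 -0.247
v -2.417 -3.264 -0.367
v -1.481 -3.148 -0.528
v -1.102 -2.713 0.235
v -2.518 -3.847 0.385
v -2.139 -3.412 1.148
v -2.382 -2.581 0.196
v -1.238 -3.979 0.424
v -1.356 -3.765 0.931
v -0.979 -3.512 0.599
v -2.28 -2.635 0.746
v -1.904 -2.381 0.415
v -1.449 -2.866 1.036
v -1.716 -4.179 0.205
v -1.34 -3.925 -0.126
v -2.641 -3.048 0.021
v -2.264 -2.795 -0.311
v -2.171 -3.694 -0.416
v -1.714 -2.726 -0.406
v -1.143 -3.425 -0.292
v -1.621 -3.625 -0.51
v -1.974 -3.193 -0.581
v -1.491 -2.471 0.043
v -0.92 -3.169 0.157
v -1.037 -2.956 0.664
v -1.39 -2.524 0.594
v -1.201 -2.869 -0.227
v -2.7 -3.391 0.463
v -2.129 -4.089 0.577
v -2.23 -4.036 0.026
v -2.583 -3.604 -0.044
v -2.477 -3.135 0.912
v -1.906 -3.834 1.026
v -1.646 -3.367 1.201
v -1.999 -2.935 1.13
v -2.419 -3.691 0.847
f 2 1 5
f 2 5 3
f 3 5 6
f 3 6 4
f 5 1 7
f 5 7 6
f 6 7 8
f 6 8 4
f 7 1 9
f 7 9 8
f 8 9 10
f 8 10 4
f 9 1 11
f 9 11 10
f 10 11 12
f 10 12 4
f 11 1 13
f 11 13 12
f 12 13 14
f 12 14 4
f 13 1 15
f 13 15 14
f 14 15 16
f 14 16 4
f 15 1 17
f 15 17 16
f 16 17 18
f 16 18 4
f 17 1 19
f 17 19 18
f 18 19 20
f 18 20 4
f 19 1 21
f 19 21 20
f 20 21 22
f 20 22 4
f 21 1 23
f 21 23 22
f 22 23 24
f 22 24 4
f 23 1 25
f 23 25 24
f 24 25 26
f 24 26 4
f 25 1 27
f 25 27 26
f 26 27 28
f 26 28 4
f 27 1 29
f 27 29 28
f 28 29 30
f 28 30 4
f 29 1 31
f 29 31 30
f 30 31 32
f 30 32 4
f 31 1 2
f 31 2 32
f 32 2 3
f 32 3 4
f 33 70 49
f 70 44 73
f 49 73 38
f 70 73 49
f 33 49 45
f 49 38 50
f 45 50 34
f 49 50 45
f 33 45 54
f 45 34 55
f 54 55 40
f 45 55 54
f 33 54 66
f 54 40 69
f 66 69 43
f 54 69 66
f 33 66 70
f 66 43 74
f 70 74 44
f 66 74 70
f 34 50 61
f 50 38 64
f 61 64 42
f 50 64 61
f 38 73 51
f 73 44 72
f 51 72 37
f 73 72 51
f 44 74 71
f 74 43 67
f 71 67 35
f 74 67 71
f 43 69 68
f 69 40 56
f 68 56 39
f 69 56 68
f 40 55 60
f 55 34 57
f 60 57 41
f 55 57 60
f 36 62 48
f 62 42 63
f 48 63 37
f 62 63 48
f 36 48 46
f 48 37 47
f 46 47 35
f 48 47 46
f 36 46 53
f 46 35 52
f 53 52 39
f 46 52 53
f 36 53 58
f 53 39 59
f 58 59 41
f 53 59 58
f 36 58 62
f 58 41 65
f 62 65 42
f 58 65 62
f 37 63 51
f 63 42 64
f 51 64 38
f 63 64 51
f 35 47 71
f 47 37 72
f 71 72 44
f 47 72 71
f 39 52 68
f 52 35 67
f 68 67 43
f 52 67 68
f 41 59 60
f 59 39 56
f 60 56 40
f 59 56 60
f 42 65 61
f 65 41 57
f 61 57 34
f 65 57 61



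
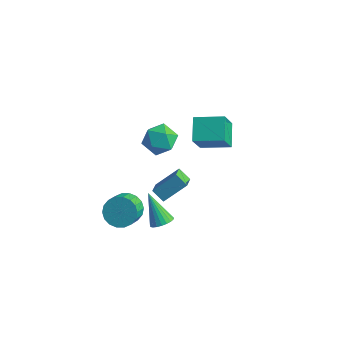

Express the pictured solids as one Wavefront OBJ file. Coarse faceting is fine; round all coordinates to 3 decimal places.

v -1.636 2.283 0.86
v -2.406 3.43 1.648
v -1.809 3.286 -0.768
v -2.579 4.433 0.02
v -0.061 3.107 1.2
v -0.831 4.254 1.988
v -0.234 4.11 -0.428
v -1.004 5.257 0.36
v 0.119 -2.954 -0.879
v 0.645 -2.638 -0.564
v -1.059 -2.586 0.719
v 0.521 -2.421 -0.706
v 0.328 -2.296 -0.877
v 0.098 -2.286 -1.049
v -0.128 -2.391 -1.191
v -0.311 -2.593 -1.28
v -0.42 -2.858 -1.299
v -0.435 -3.139 -1.246
v -0.355 -3.389 -1.129
v -0.192 -3.563 -0.969
v 0.024 -3.632 -0.793
v 0.257 -3.584 -0.633
v 0.466 -3.427 -0.515
v 0.615 -3.188 -0.46
v 0.679 -2.909 -0.477
v -1.939 0.375 3.157
v -1.038 0.117 3.678
v -2.462 -1.277 3.242
v -1.561 -1.535 3.763
v -2.303 -0.928 4.243
v -1.98 0.093 4.191
v -1.52 -1.253 2.729
v -1.197 -0.232 2.677
v -0.779 -0.889 3.414
v -1.263 -0.688 4.35
v -2.237 -0.472 2.57
v -2.721 -0.271 3.506
v -3.034 -1.99 -2.645
v -2.168 -1.544 -2.467
v -1.801 -2.604 -1.597
v -2.666 -3.05 -1.775
v -2.43 -1.378 -2.154
v -2.063 -2.438 -1.284
v -2.812 -1.333 -1.939
v -2.445 -2.393 -1.068
v -3.237 -1.418 -1.863
v -2.87 -2.478 -0.993
v -3.623 -1.617 -1.942
v -3.255 -2.677 -1.072
v -3.891 -1.889 -2.161
v -3.524 -2.949 -1.29
v -3.99 -2.182 -2.475
v -3.623 -3.242 -1.605
v -3.899 -2.436 -2.823
v -3.532 -3.496 -1.953
v -3.637 -2.602 -3.136
v -3.27 -3.662 -2.266
v -3.255 -2.647 -3.352
v -2.888 -3.707 -2.481
v -2.83 -2.562 -3.427
v -2.463 -3.622 -2.557
v -2.445 -2.363 -3.348
v -2.077 -3.423 -2.478
v -2.176 -2.091 -3.13
v -1.809 -3.151 -2.259
v -2.077 -1.798 -2.815
v -1.71 -2.858 -1.945
v -3.796 1.74 -4.32
v -3.36 0.841 -3.813
v -2.929 2.825 -3.144
v -2.493 1.927 -2.636
v -3.047 1.773 -4.904
v -2.611 0.875 -4.396
v -2.18 2.859 -3.727
v -1.744 1.96 -3.22
f 2 4 1
f 5 2 1
f 1 4 3
f 3 5 1
f 2 8 4
f 6 2 5
f 6 8 2
f 4 8 3
f 7 5 3
f 3 8 7
f 7 6 5
f 8 6 7
f 10 9 12
f 10 12 11
f 12 9 13
f 12 13 11
f 13 9 14
f 13 14 11
f 14 9 15
f 14 15 11
f 15 9 16
f 15 16 11
f 16 9 17
f 16 17 11
f 17 9 18
f 17 18 11
f 18 9 19
f 18 19 11
f 19 9 20
f 19 20 11
f 20 9 21
f 20 21 11
f 21 9 22
f 21 22 11
f 22 9 23
f 22 23 11
f 23 9 24
f 23 24 11
f 24 9 25
f 24 25 11
f 25 9 10
f 25 10 11
f 26 37 31
f 26 31 27
f 26 27 33
f 26 33 36
f 26 36 37
f 27 31 35
f 31 37 30
f 37 36 28
f 36 33 32
f 33 27 34
f 29 35 30
f 29 30 28
f 29 28 32
f 29 32 34
f 29 34 35
f 30 35 31
f 28 30 37
f 32 28 36
f 34 32 33
f 35 34 27
f 39 38 42
f 39 42 40
f 40 42 43
f 40 43 41
f 42 38 44
f 42 44 43
f 43 44 45
f 43 45 41
f 44 38 46
f 44 46 45
f 45 46 47
f 45 47 41
f 46 38 48
f 46 48 47
f 47 48 49
f 47 49 41
f 48 38 50
f 48 50 49
f 49 50 51
f 49 51 41
f 50 38 52
f 50 52 51
f 51 52 53
f 51 53 41
f 52 38 54
f 52 54 53
f 53 54 55
f 53 55 41
f 54 38 56
f 54 56 55
f 55 56 57
f 55 57 41
f 56 38 58
f 56 58 57
f 57 58 59
f 57 59 41
f 58 38 60
f 58 60 59
f 59 60 61
f 59 61 41
f 60 38 62
f 60 62 61
f 61 62 63
f 61 63 41
f 62 38 64
f 62 64 63
f 63 64 65
f 63 65 41
f 64 38 66
f 64 66 65
f 65 66 67
f 65 67 41
f 66 38 39
f 66 39 67
f 67 39 40
f 67 40 41
f 69 71 68
f 72 69 68
f 68 71 70
f 70 72 68
f 69 75 71
f 73 69 72
f 73 75 69
f 71 75 70
f 74 72 70
f 70 75 74
f 74 73 72
f 75 73 74



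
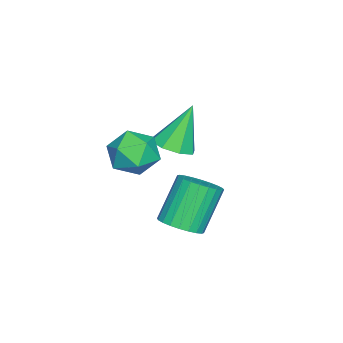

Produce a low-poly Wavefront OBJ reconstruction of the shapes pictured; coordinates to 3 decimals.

v 0.426 1.726 2.995
v 1.273 1.288 3.075
v -0.293 0.372 3.205
v 0.554 -0.066 3.285
v 0.259 0.535 3.969
v 0.704 1.372 3.839
v 0.276 0.288 2.441
v 0.721 1.125 2.311
v 1.181 0.4 2.733
v 1.17 0.552 3.677
v -0.19 1.108 2.603
v -0.201 1.26 3.547
v -3.49 0.691 0.958
v -2.83 1.176 1.092
v -4.19 1.169 2.682
v -3.307 1.488 0.812
v -3.892 1.333 0.618
v -4.241 0.802 0.623
v -4.151 0.207 0.825
v -3.673 -0.105 1.105
v -3.089 0.05 1.299
v -2.739 0.58 1.294
v -0.533 2.044 -0.79
v 0.149 1.937 -0.346
v -0.826 2.29 1.234
v -1.507 2.396 0.79
v 0.162 2.251 -0.408
v -0.812 2.604 1.173
v 0.071 2.533 -0.527
v -0.904 2.886 1.053
v -0.113 2.741 -0.687
v -1.088 3.093 0.893
v -0.361 2.842 -0.862
v -1.335 3.195 0.718
v -0.635 2.822 -1.027
v -1.609 3.175 0.554
v -0.893 2.684 -1.155
v -1.867 3.036 0.425
v -1.096 2.448 -1.228
v -2.071 2.8 0.352
v -1.214 2.15 -1.234
v -2.189 2.503 0.346
v -1.228 1.836 -1.173
v -2.202 2.189 0.408
v -1.136 1.554 -1.053
v -2.111 1.907 0.527
v -0.952 1.347 -0.893
v -1.927 1.699 0.687
v -0.705 1.245 -0.718
v -1.679 1.598 0.862
v -0.431 1.265 -0.554
v -1.405 1.618 1.027
v -0.173 1.404 -0.425
v -1.147 1.756 1.155
v 0.031 1.64 -0.352
v -0.944 1.992 1.228
f 1 12 6
f 1 6 2
f 1 2 8
f 1 8 11
f 1 11 12
f 2 6 10
f 6 12 5
f 12 11 3
f 11 8 7
f 8 2 9
f 4 10 5
f 4 5 3
f 4 3 7
f 4 7 9
f 4 9 10
f 5 10 6
f 3 5 12
f 7 3 11
f 9 7 8
f 10 9 2
f 14 13 16
f 14 16 15
f 16 13 17
f 16 17 15
f 17 13 18
f 17 18 15
f 18 13 19
f 18 19 15
f 19 13 20
f 19 20 15
f 20 13 21
f 20 21 15
f 21 13 22
f 21 22 15
f 22 13 14
f 22 14 15
f 24 23 27
f 24 27 25
f 25 27 28
f 25 28 26
f 27 23 29
f 27 29 28
f 28 29 30
f 28 30 26
f 29 23 31
f 29 31 30
f 30 31 32
f 30 32 26
f 31 23 33
f 31 33 32
f 32 33 34
f 32 34 26
f 33 23 35
f 33 35 34
f 34 35 36
f 34 36 26
f 35 23 37
f 35 37 36
f 36 37 38
f 36 38 26
f 37 23 39
f 37 39 38
f 38 39 40
f 38 40 26
f 39 23 41
f 39 41 40
f 40 41 42
f 40 42 26
f 41 23 43
f 41 43 42
f 42 43 44
f 42 44 26
f 43 23 45
f 43 45 44
f 44 45 46
f 44 46 26
f 45 23 47
f 45 47 46
f 46 47 48
f 46 48 26
f 47 23 49
f 47 49 48
f 48 49 50
f 48 50 26
f 49 23 51
f 49 51 50
f 50 51 52
f 50 52 26
f 51 23 53
f 51 53 52
f 52 53 54
f 52 54 26
f 53 23 55
f 53 55 54
f 54 55 56
f 54 56 26
f 55 23 24
f 55 24 56
f 56 24 25
f 56 25 26



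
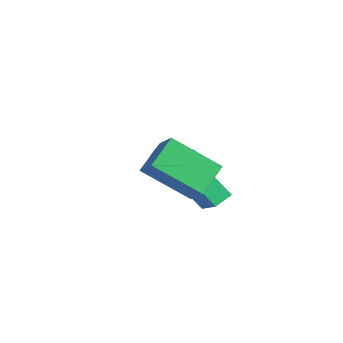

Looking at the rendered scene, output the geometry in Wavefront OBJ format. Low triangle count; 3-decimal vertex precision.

v 3.555 -2.277 -2.012
v 2.612 -3.654 -0.737
v 3.029 -1.183 -1.219
v 2.086 -2.559 0.055
v 4.314 -2.301 -1.475
v 3.371 -3.677 -0.201
v 3.788 -1.206 -0.683
v 2.845 -2.583 0.592
v 1.769 -0.683 -3.633
v 0.83 -1.554 -1.994
v 1.629 0.052 -3.322
v 0.69 -0.819 -1.684
v 2.67 -0.721 -3.136
v 1.731 -1.592 -1.498
v 2.53 0.014 -2.826
v 1.591 -0.857 -1.187
v -0.71 0.17 -2.59
v -0.172 0.166 -3.023
v 0.288 -0.853 -2.442
v -0.25 -0.85 -2.01
v -0.07 0.355 -2.772
v 0.389 -0.664 -2.191
v -0.115 0.501 -2.479
v 0.345 -0.518 -1.898
v -0.296 0.572 -2.212
v 0.164 -0.447 -1.631
v -0.572 0.55 -2.032
v -0.112 -0.469 -1.451
v -0.879 0.441 -1.979
v -0.42 -0.578 -1.398
v -1.148 0.27 -2.067
v -0.688 -0.749 -1.486
v -1.316 0.076 -2.275
v -0.856 -0.943 -1.694
v -1.345 -0.097 -2.554
v -0.886 -1.116 -1.974
v -1.229 -0.208 -2.843
v -0.769 -1.228 -2.262
v -0.994 -0.233 -3.073
v -0.534 -1.253 -2.492
v -0.694 -0.166 -3.193
v -0.234 -1.186 -2.612
v -0.397 -0.022 -3.175
v 0.063 -1.041 -2.594
f 2 4 1
f 5 2 1
f 1 4 3
f 3 5 1
f 2 8 4
f 6 2 5
f 6 8 2
f 4 8 3
f 7 5 3
f 3 8 7
f 7 6 5
f 8 6 7
f 10 12 9
f 13 10 9
f 9 12 11
f 11 13 9
f 10 16 12
f 14 10 13
f 14 16 10
f 12 16 11
f 15 13 11
f 11 16 15
f 15 14 13
f 16 14 15
f 18 17 21
f 18 21 19
f 19 21 22
f 19 22 20
f 21 17 23
f 21 23 22
f 22 23 24
f 22 24 20
f 23 17 25
f 23 25 24
f 24 25 26
f 24 26 20
f 25 17 27
f 25 27 26
f 26 27 28
f 26 28 20
f 27 17 29
f 27 29 28
f 28 29 30
f 28 30 20
f 29 17 31
f 29 31 30
f 30 31 32
f 30 32 20
f 31 17 33
f 31 33 32
f 32 33 34
f 32 34 20
f 33 17 35
f 33 35 34
f 34 35 36
f 34 36 20
f 35 17 37
f 35 37 36
f 36 37 38
f 36 38 20
f 37 17 39
f 37 39 38
f 38 39 40
f 38 40 20
f 39 17 41
f 39 41 40
f 40 41 42
f 40 42 20
f 41 17 43
f 41 43 42
f 42 43 44
f 42 44 20
f 43 17 18
f 43 18 44
f 44 18 19
f 44 19 20



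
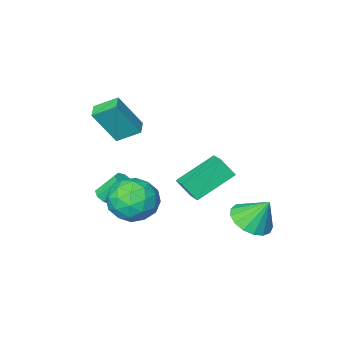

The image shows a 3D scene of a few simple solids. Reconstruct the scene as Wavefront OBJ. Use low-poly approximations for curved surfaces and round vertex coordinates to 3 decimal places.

v -1.816 -0.972 -3.332
v -3.714 -0.866 -2.227
v -1.522 0.098 -2.932
v -3.421 0.204 -1.826
v -1.319 -1.444 -2.434
v -3.218 -1.338 -1.328
v -1.026 -0.374 -2.033
v -2.924 -0.268 -0.928
v -2.843 2.456 -3.265
v -1.896 2.247 -2.812
v -3.337 3.104 -1.935
v -1.835 2.713 -3.016
v -2.004 3.12 -3.277
v -2.366 3.375 -3.535
v -2.837 3.419 -3.732
v -3.309 3.243 -3.821
v -3.675 2.886 -3.783
v -3.85 2.431 -3.627
v -3.794 1.982 -3.387
v -3.521 1.641 -3.12
v -3.092 1.487 -2.886
v -2.607 1.555 -2.739
v -2.175 1.83 -2.712
v 1.307 1.83 -1.1
v 2.015 1.722 -0.112
v 2.465 0.558 -2.068
v 3.173 0.45 -1.08
v 2.04 -0.003 -1.071
v 1.324 0.783 -0.473
v 3.156 1.497 -1.707
v 2.44 2.283 -1.109
v 3.157 1.516 -0.487
v 2.468 0.59 -0.095
v 2.012 1.69 -2.085
v 1.323 0.764 -1.693
v 1.559 1.887 -0.521
v 2.921 0.393 -1.659
v 2.255 0.126 -1.654
v 2.671 0.063 -1.073
v 1.154 1.336 -0.733
v 1.569 1.272 -0.153
v 1.584 0.259 -0.717
v 2.911 1.008 -2.027
v 3.326 0.944 -1.447
v 1.809 2.217 -1.107
v 2.225 2.154 -0.526
v 2.896 2.021 -1.463
v 2.646 1.703 -0.161
v 3.327 0.956 -0.73
v 3.317 1.571 -1.098
v 2.896 2.033 -0.747
v 2.241 1.159 0.07
v 2.922 0.411 -0.499
v 2.256 0.145 -0.494
v 1.836 0.607 -0.142
v 2.913 1.038 -0.151
v 1.558 1.869 -1.681
v 2.239 1.121 -2.25
v 2.644 1.673 -2.038
v 2.224 2.135 -1.686
v 1.153 1.324 -1.45
v 1.834 0.577 -2.019
v 1.584 0.247 -1.433
v 1.163 0.709 -1.082
v 1.567 1.242 -2.029
v 2.227 -1.502 -2.337
v 2.511 -1.068 -2.374
v 1.817 -0.524 -1.299
v 1.533 -0.958 -1.263
v 2.18 -1.052 -2.595
v 1.486 -0.509 -1.52
v 1.877 -1.301 -2.665
v 1.183 -0.757 -1.59
v 1.779 -1.667 -2.543
v 1.085 -1.123 -1.469
v 1.943 -1.936 -2.301
v 1.249 -1.392 -1.226
v 2.274 -1.951 -2.08
v 1.58 -1.408 -1.005
v 2.577 -1.703 -2.01
v 1.883 -1.159 -0.935
v 2.675 -1.337 -2.131
v 1.981 -0.793 -1.057
v 1.123 -2.212 1.051
v 0.284 -1.527 1.693
v 1.577 -1.551 0.938
v 0.737 -0.865 1.58
v 2.103 -2.595 2.74
v 1.263 -1.909 3.382
v 2.556 -1.933 2.627
v 1.717 -1.248 3.269
f 2 4 1
f 5 2 1
f 1 4 3
f 3 5 1
f 2 8 4
f 6 2 5
f 6 8 2
f 4 8 3
f 7 5 3
f 3 8 7
f 7 6 5
f 8 6 7
f 10 9 12
f 10 12 11
f 12 9 13
f 12 13 11
f 13 9 14
f 13 14 11
f 14 9 15
f 14 15 11
f 15 9 16
f 15 16 11
f 16 9 17
f 16 17 11
f 17 9 18
f 17 18 11
f 18 9 19
f 18 19 11
f 19 9 20
f 19 20 11
f 20 9 21
f 20 21 11
f 21 9 22
f 21 22 11
f 22 9 23
f 22 23 11
f 23 9 10
f 23 10 11
f 24 61 40
f 61 35 64
f 40 64 29
f 61 64 40
f 24 40 36
f 40 29 41
f 36 41 25
f 40 41 36
f 24 36 45
f 36 25 46
f 45 46 31
f 36 46 45
f 24 45 57
f 45 31 60
f 57 60 34
f 45 60 57
f 24 57 61
f 57 34 65
f 61 65 35
f 57 65 61
f 25 41 52
f 41 29 55
f 52 55 33
f 41 55 52
f 29 64 42
f 64 35 63
f 42 63 28
f 64 63 42
f 35 65 62
f 65 34 58
f 62 58 26
f 65 58 62
f 34 60 59
f 60 31 47
f 59 47 30
f 60 47 59
f 31 46 51
f 46 25 48
f 51 48 32
f 46 48 51
f 27 53 39
f 53 33 54
f 39 54 28
f 53 54 39
f 27 39 37
f 39 28 38
f 37 38 26
f 39 38 37
f 27 37 44
f 37 26 43
f 44 43 30
f 37 43 44
f 27 44 49
f 44 30 50
f 49 50 32
f 44 50 49
f 27 49 53
f 49 32 56
f 53 56 33
f 49 56 53
f 28 54 42
f 54 33 55
f 42 55 29
f 54 55 42
f 26 38 62
f 38 28 63
f 62 63 35
f 38 63 62
f 30 43 59
f 43 26 58
f 59 58 34
f 43 58 59
f 32 50 51
f 50 30 47
f 51 47 31
f 50 47 51
f 33 56 52
f 56 32 48
f 52 48 25
f 56 48 52
f 67 66 70
f 67 70 68
f 68 70 71
f 68 71 69
f 70 66 72
f 70 72 71
f 71 72 73
f 71 73 69
f 72 66 74
f 72 74 73
f 73 74 75
f 73 75 69
f 74 66 76
f 74 76 75
f 75 76 77
f 75 77 69
f 76 66 78
f 76 78 77
f 77 78 79
f 77 79 69
f 78 66 80
f 78 80 79
f 79 80 81
f 79 81 69
f 80 66 82
f 80 82 81
f 81 82 83
f 81 83 69
f 82 66 67
f 82 67 83
f 83 67 68
f 83 68 69
f 85 87 84
f 88 85 84
f 84 87 86
f 86 88 84
f 85 91 87
f 89 85 88
f 89 91 85
f 87 91 86
f 90 88 86
f 86 91 90
f 90 89 88
f 91 89 90



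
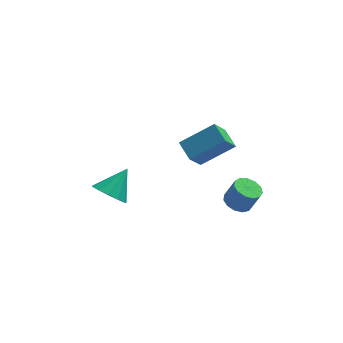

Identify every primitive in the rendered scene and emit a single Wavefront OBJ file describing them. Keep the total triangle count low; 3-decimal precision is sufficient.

v 0.425 -0.313 1.697
v 2.24 0.046 2.831
v -0.073 0.707 2.172
v 1.742 1.066 3.305
v 1.038 0.574 0.435
v 2.853 0.933 1.568
v 0.54 1.594 0.909
v 2.355 1.953 2.043
v -3.665 -3.177 1.586
v -2.898 -3.812 1.502
v -2.735 -2.203 2.734
v -2.822 -3.418 1.106
v -3.014 -2.948 0.863
v -3.413 -2.55 0.849
v -3.892 -2.351 1.069
v -4.299 -2.415 1.453
v -4.505 -2.72 1.88
v -4.445 -3.171 2.213
v -4.137 -3.623 2.347
v -3.679 -3.934 2.239
v -3.217 -4.004 1.924
v 2.713 -2.856 0.485
v 3.365 -2.513 0.228
v 3.879 -2.601 1.419
v 3.227 -2.944 1.675
v 3.101 -2.19 0.366
v 3.616 -2.278 1.557
v 2.714 -2.078 0.542
v 3.229 -2.166 1.733
v 2.326 -2.213 0.7
v 2.841 -2.302 1.89
v 2.062 -2.552 0.789
v 2.576 -2.641 1.979
v 2.004 -2.988 0.782
v 2.518 -3.076 1.972
v 2.171 -3.381 0.68
v 2.685 -3.47 1.871
v 2.51 -3.608 0.517
v 3.024 -3.697 1.707
v 2.913 -3.596 0.343
v 3.428 -3.685 1.533
v 3.253 -3.349 0.214
v 3.768 -3.437 1.405
v 3.421 -2.945 0.172
v 3.936 -3.034 1.362
f 2 4 1
f 5 2 1
f 1 4 3
f 3 5 1
f 2 8 4
f 6 2 5
f 6 8 2
f 4 8 3
f 7 5 3
f 3 8 7
f 7 6 5
f 8 6 7
f 10 9 12
f 10 12 11
f 12 9 13
f 12 13 11
f 13 9 14
f 13 14 11
f 14 9 15
f 14 15 11
f 15 9 16
f 15 16 11
f 16 9 17
f 16 17 11
f 17 9 18
f 17 18 11
f 18 9 19
f 18 19 11
f 19 9 20
f 19 20 11
f 20 9 21
f 20 21 11
f 21 9 10
f 21 10 11
f 23 22 26
f 23 26 24
f 24 26 27
f 24 27 25
f 26 22 28
f 26 28 27
f 27 28 29
f 27 29 25
f 28 22 30
f 28 30 29
f 29 30 31
f 29 31 25
f 30 22 32
f 30 32 31
f 31 32 33
f 31 33 25
f 32 22 34
f 32 34 33
f 33 34 35
f 33 35 25
f 34 22 36
f 34 36 35
f 35 36 37
f 35 37 25
f 36 22 38
f 36 38 37
f 37 38 39
f 37 39 25
f 38 22 40
f 38 40 39
f 39 40 41
f 39 41 25
f 40 22 42
f 40 42 41
f 41 42 43
f 41 43 25
f 42 22 44
f 42 44 43
f 43 44 45
f 43 45 25
f 44 22 23
f 44 23 45
f 45 23 24
f 45 24 25



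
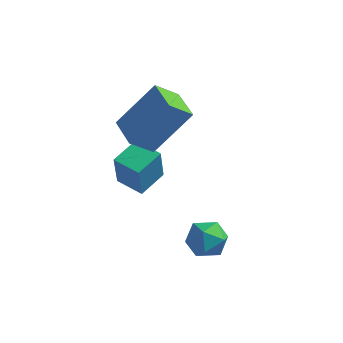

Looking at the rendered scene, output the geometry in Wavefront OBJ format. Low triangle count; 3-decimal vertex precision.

v -3.587 0.093 -0.432
v -3.435 -0.395 1.032
v -3.334 1.165 -0.101
v -3.181 0.677 1.363
v -2.559 -0.097 -0.603
v -2.406 -0.585 0.861
v -2.305 0.975 -0.272
v -2.153 0.487 1.192
v -2.44 0.531 1.133
v -2.98 -0.136 1.836
v -3.444 1.457 1.24
v -3.984 0.789 1.944
v -1.436 1.431 2.756
v -1.976 0.763 3.46
v -2.44 2.356 2.864
v -2.98 1.689 3.567
v -0.458 -0.813 -1.566
v -0.044 -0.205 -1.253
v 0.524 -1.615 -1.307
v 0.938 -1.007 -0.994
v 0.288 -1.283 -0.619
v -0.318 -0.787 -0.779
v 0.798 -1.033 -1.781
v 0.192 -0.537 -1.941
v 0.732 -0.341 -1.386
v 0.417 -0.495 -0.668
v 0.063 -1.325 -1.892
v -0.252 -1.479 -1.174
f 2 4 1
f 5 2 1
f 1 4 3
f 3 5 1
f 2 8 4
f 6 2 5
f 6 8 2
f 4 8 3
f 7 5 3
f 3 8 7
f 7 6 5
f 8 6 7
f 10 12 9
f 13 10 9
f 9 12 11
f 11 13 9
f 10 16 12
f 14 10 13
f 14 16 10
f 12 16 11
f 15 13 11
f 11 16 15
f 15 14 13
f 16 14 15
f 17 28 22
f 17 22 18
f 17 18 24
f 17 24 27
f 17 27 28
f 18 22 26
f 22 28 21
f 28 27 19
f 27 24 23
f 24 18 25
f 20 26 21
f 20 21 19
f 20 19 23
f 20 23 25
f 20 25 26
f 21 26 22
f 19 21 28
f 23 19 27
f 25 23 24
f 26 25 18



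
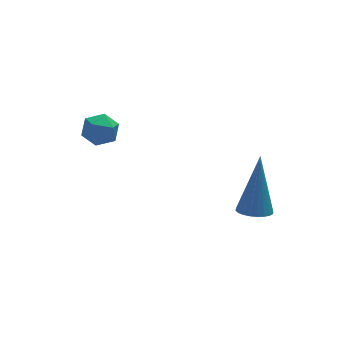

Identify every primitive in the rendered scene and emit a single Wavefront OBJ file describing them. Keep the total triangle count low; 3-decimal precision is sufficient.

v 0.002 -3.556 -3.795
v 0.318 -3.13 -4.028
v 0.438 -2.824 -1.865
v 0.114 -3.033 -4.019
v -0.107 -3.016 -3.975
v -0.312 -3.081 -3.904
v -0.469 -3.218 -3.817
v -0.554 -3.407 -3.726
v -0.555 -3.619 -3.645
v -0.471 -3.821 -3.588
v -0.315 -3.983 -3.562
v -0.11 -4.079 -3.571
v 0.111 -4.097 -3.615
v 0.316 -4.031 -3.686
v 0.473 -3.894 -3.773
v 0.558 -3.705 -3.864
v 0.559 -3.494 -3.945
v 0.475 -3.292 -4.002
v -4.212 -0.124 -1.561
v -3.619 -0.351 -1.708
v -4.241 -0.749 -0.712
v -3.648 -0.976 -0.859
v -3.721 -0.36 -0.658
v -3.703 0.026 -1.183
v -4.157 -1.126 -1.237
v -4.139 -0.74 -1.762
v -3.585 -0.971 -1.507
v -3.315 -0.497 -1.15
v -4.545 -0.603 -1.27
v -4.275 -0.129 -0.913
f 2 1 4
f 2 4 3
f 4 1 5
f 4 5 3
f 5 1 6
f 5 6 3
f 6 1 7
f 6 7 3
f 7 1 8
f 7 8 3
f 8 1 9
f 8 9 3
f 9 1 10
f 9 10 3
f 10 1 11
f 10 11 3
f 11 1 12
f 11 12 3
f 12 1 13
f 12 13 3
f 13 1 14
f 13 14 3
f 14 1 15
f 14 15 3
f 15 1 16
f 15 16 3
f 16 1 17
f 16 17 3
f 17 1 18
f 17 18 3
f 18 1 2
f 18 2 3
f 19 30 24
f 19 24 20
f 19 20 26
f 19 26 29
f 19 29 30
f 20 24 28
f 24 30 23
f 30 29 21
f 29 26 25
f 26 20 27
f 22 28 23
f 22 23 21
f 22 21 25
f 22 25 27
f 22 27 28
f 23 28 24
f 21 23 30
f 25 21 29
f 27 25 26
f 28 27 20



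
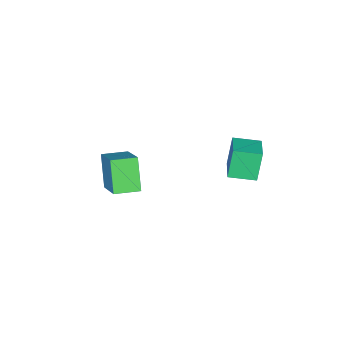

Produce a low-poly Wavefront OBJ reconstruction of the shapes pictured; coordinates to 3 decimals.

v -1.241 2.166 1.477
v -1.648 2.082 2.761
v -0.38 2.907 1.798
v -0.787 2.822 3.083
v -0.553 1.298 1.637
v -0.96 1.213 2.922
v 0.308 2.038 1.959
v -0.099 1.954 3.243
v 1.928 -2.832 -0.795
v 1.333 -3.525 0.445
v 1.05 -2.207 -0.867
v 0.456 -2.899 0.374
v 2.744 -1.561 0.306
v 2.15 -2.253 1.547
v 1.867 -0.935 0.235
v 1.272 -1.628 1.475
f 2 4 1
f 5 2 1
f 1 4 3
f 3 5 1
f 2 8 4
f 6 2 5
f 6 8 2
f 4 8 3
f 7 5 3
f 3 8 7
f 7 6 5
f 8 6 7
f 10 12 9
f 13 10 9
f 9 12 11
f 11 13 9
f 10 16 12
f 14 10 13
f 14 16 10
f 12 16 11
f 15 13 11
f 11 16 15
f 15 14 13
f 16 14 15



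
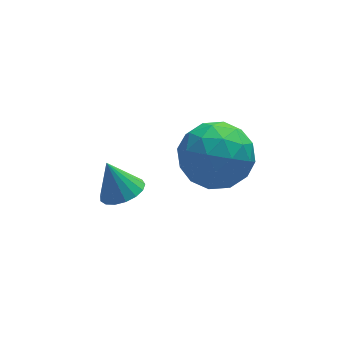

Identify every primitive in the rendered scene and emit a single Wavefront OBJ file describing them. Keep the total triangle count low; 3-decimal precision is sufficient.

v 0.139 2.455 2.87
v 0.561 2.909 2.845
v -0.179 2.805 3.83
v 0.32 3.029 2.721
v 0.037 3.018 2.631
v -0.222 2.878 2.596
v -0.399 2.641 2.624
v -0.452 2.361 2.708
v -0.37 2.103 2.829
v -0.171 1.926 2.96
v 0.099 1.87 3.07
v 0.378 1.948 3.134
v 0.602 2.142 3.138
v 0.721 2.408 3.08
v 0.706 2.685 2.974
v 3.126 4.378 2.345
v 3.878 3.639 2.636
v 1.842 3.221 2.724
v 2.594 2.482 3.015
v 2.437 3.374 3.628
v 3.231 4.089 3.394
v 2.489 2.771 1.966
v 3.283 3.486 1.732
v 3.484 2.646 2.402
v 3.452 3.018 3.43
v 2.268 3.842 1.93
v 2.236 4.214 2.958
v 3.615 4.11 2.457
v 2.105 2.75 2.903
v 2.013 3.274 3.263
v 2.455 2.84 3.434
v 3.234 4.374 2.903
v 3.676 3.94 3.074
v 2.829 3.784 3.657
v 2.044 2.92 2.286
v 2.486 2.486 2.457
v 3.265 4.02 1.926
v 3.707 3.586 2.097
v 2.891 3.076 1.703
v 3.825 3.092 2.491
v 3.07 2.412 2.714
v 3.009 2.582 2.097
v 3.476 3.002 1.959
v 3.806 3.311 3.095
v 3.051 2.631 3.318
v 2.959 3.155 3.678
v 3.426 3.575 3.541
v 3.575 2.727 2.957
v 2.669 4.229 2.042
v 1.914 3.549 2.265
v 2.294 3.285 1.819
v 2.761 3.705 1.682
v 2.65 4.448 2.646
v 1.895 3.768 2.869
v 2.244 3.858 3.401
v 2.711 4.278 3.263
v 2.145 4.133 2.403
f 2 1 4
f 2 4 3
f 4 1 5
f 4 5 3
f 5 1 6
f 5 6 3
f 6 1 7
f 6 7 3
f 7 1 8
f 7 8 3
f 8 1 9
f 8 9 3
f 9 1 10
f 9 10 3
f 10 1 11
f 10 11 3
f 11 1 12
f 11 12 3
f 12 1 13
f 12 13 3
f 13 1 14
f 13 14 3
f 14 1 15
f 14 15 3
f 15 1 2
f 15 2 3
f 16 53 32
f 53 27 56
f 32 56 21
f 53 56 32
f 16 32 28
f 32 21 33
f 28 33 17
f 32 33 28
f 16 28 37
f 28 17 38
f 37 38 23
f 28 38 37
f 16 37 49
f 37 23 52
f 49 52 26
f 37 52 49
f 16 49 53
f 49 26 57
f 53 57 27
f 49 57 53
f 17 33 44
f 33 21 47
f 44 47 25
f 33 47 44
f 21 56 34
f 56 27 55
f 34 55 20
f 56 55 34
f 27 57 54
f 57 26 50
f 54 50 18
f 57 50 54
f 26 52 51
f 52 23 39
f 51 39 22
f 52 39 51
f 23 38 43
f 38 17 40
f 43 40 24
f 38 40 43
f 19 45 31
f 45 25 46
f 31 46 20
f 45 46 31
f 19 31 29
f 31 20 30
f 29 30 18
f 31 30 29
f 19 29 36
f 29 18 35
f 36 35 22
f 29 35 36
f 19 36 41
f 36 22 42
f 41 42 24
f 36 42 41
f 19 41 45
f 41 24 48
f 45 48 25
f 41 48 45
f 20 46 34
f 46 25 47
f 34 47 21
f 46 47 34
f 18 30 54
f 30 20 55
f 54 55 27
f 30 55 54
f 22 35 51
f 35 18 50
f 51 50 26
f 35 50 51
f 24 42 43
f 42 22 39
f 43 39 23
f 42 39 43
f 25 48 44
f 48 24 40
f 44 40 17
f 48 40 44



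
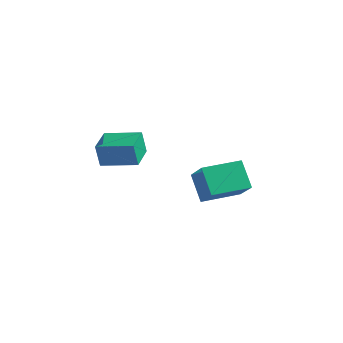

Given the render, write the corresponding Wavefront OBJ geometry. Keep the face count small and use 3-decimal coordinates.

v 2.215 -1.957 0.791
v 3.065 -2.551 1.818
v 1.428 -1.424 1.75
v 2.278 -2.018 2.777
v 3.162 -0.582 0.803
v 4.012 -1.176 1.83
v 2.375 -0.049 1.762
v 3.225 -0.643 2.789
v -1.896 -2.797 1.857
v -2.072 -2.858 2.91
v -2.318 -1.588 1.857
v -2.494 -1.65 2.91
v -0.446 -2.29 2.13
v -0.622 -2.352 3.183
v -0.868 -1.082 2.13
v -1.044 -1.143 3.183
f 2 4 1
f 5 2 1
f 1 4 3
f 3 5 1
f 2 8 4
f 6 2 5
f 6 8 2
f 4 8 3
f 7 5 3
f 3 8 7
f 7 6 5
f 8 6 7
f 10 12 9
f 13 10 9
f 9 12 11
f 11 13 9
f 10 16 12
f 14 10 13
f 14 16 10
f 12 16 11
f 15 13 11
f 11 16 15
f 15 14 13
f 16 14 15



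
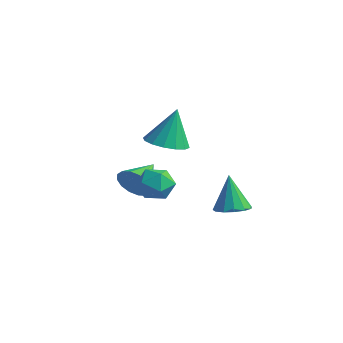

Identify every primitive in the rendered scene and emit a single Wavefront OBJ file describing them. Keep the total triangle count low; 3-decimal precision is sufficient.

v -0.847 2.576 2.312
v 0.173 2.178 2.414
v -0.793 3.224 4.288
v 0.241 2.715 2.237
v 0.018 3.215 2.079
v -0.437 3.543 1.984
v -1.002 3.613 1.977
v -1.526 3.405 2.06
v -1.868 2.975 2.21
v -1.936 2.438 2.387
v -1.713 1.938 2.545
v -1.257 1.61 2.64
v -0.692 1.54 2.647
v -0.169 1.748 2.564
v -1.361 2.08 0.079
v -0.517 2.463 -0.32
v -0.543 0.737 0.52
v 0.301 1.12 0.121
v -0.096 1.531 0.953
v -0.601 2.361 0.681
v -0.459 0.839 -0.481
v -0.964 1.669 -0.753
v 0.041 1.696 -0.666
v 0.265 2.124 0.221
v -1.325 1.076 -0.021
v -1.101 1.504 0.866
v 2.94 3.063 -0.685
v 3.39 3.83 -0.676
v 2.4 3.357 1.165
v 2.925 3.941 -0.829
v 2.465 3.772 -0.937
v 2.156 3.378 -0.964
v 2.096 2.884 -0.903
v 2.304 2.447 -0.773
v 2.714 2.205 -0.615
v 3.195 2.235 -0.479
v 3.596 2.528 -0.408
v 3.789 2.991 -0.426
v 3.712 3.477 -0.526
v -2.889 2.445 -1.135
v -2.456 2.812 -1.934
v -3.291 4.075 -0.605
v -2.939 2.737 -2.069
v -3.408 2.583 -1.954
v -3.739 2.393 -1.62
v -3.841 2.216 -1.156
v -3.689 2.101 -0.686
v -3.322 2.078 -0.336
v -2.839 2.154 -0.201
v -2.369 2.307 -0.316
v -2.039 2.498 -0.65
v -1.936 2.674 -1.115
v -2.089 2.789 -1.584
f 2 1 4
f 2 4 3
f 4 1 5
f 4 5 3
f 5 1 6
f 5 6 3
f 6 1 7
f 6 7 3
f 7 1 8
f 7 8 3
f 8 1 9
f 8 9 3
f 9 1 10
f 9 10 3
f 10 1 11
f 10 11 3
f 11 1 12
f 11 12 3
f 12 1 13
f 12 13 3
f 13 1 14
f 13 14 3
f 14 1 2
f 14 2 3
f 15 26 20
f 15 20 16
f 15 16 22
f 15 22 25
f 15 25 26
f 16 20 24
f 20 26 19
f 26 25 17
f 25 22 21
f 22 16 23
f 18 24 19
f 18 19 17
f 18 17 21
f 18 21 23
f 18 23 24
f 19 24 20
f 17 19 26
f 21 17 25
f 23 21 22
f 24 23 16
f 28 27 30
f 28 30 29
f 30 27 31
f 30 31 29
f 31 27 32
f 31 32 29
f 32 27 33
f 32 33 29
f 33 27 34
f 33 34 29
f 34 27 35
f 34 35 29
f 35 27 36
f 35 36 29
f 36 27 37
f 36 37 29
f 37 27 38
f 37 38 29
f 38 27 39
f 38 39 29
f 39 27 28
f 39 28 29
f 41 40 43
f 41 43 42
f 43 40 44
f 43 44 42
f 44 40 45
f 44 45 42
f 45 40 46
f 45 46 42
f 46 40 47
f 46 47 42
f 47 40 48
f 47 48 42
f 48 40 49
f 48 49 42
f 49 40 50
f 49 50 42
f 50 40 51
f 50 51 42
f 51 40 52
f 51 52 42
f 52 40 53
f 52 53 42
f 53 40 41
f 53 41 42



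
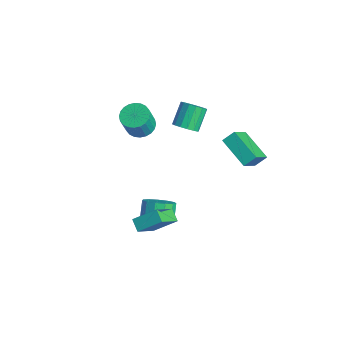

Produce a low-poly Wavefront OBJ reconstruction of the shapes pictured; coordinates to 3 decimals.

v -1.15 0.274 1.829
v -0.548 0.082 2.367
v -1.248 1.034 3.49
v -1.85 1.226 2.951
v -0.405 0.43 2.161
v -1.106 1.383 3.283
v -0.462 0.737 1.865
v -1.162 1.689 2.987
v -0.703 0.919 1.56
v -1.403 1.872 2.682
v -1.064 0.929 1.327
v -1.764 1.881 2.449
v -1.447 0.763 1.228
v -2.148 1.715 2.35
v -1.752 0.466 1.29
v -2.452 1.418 2.413
v -1.894 0.117 1.497
v -2.595 1.07 2.619
v -1.838 -0.189 1.793
v -2.538 0.763 2.915
v -1.597 -0.372 2.098
v -2.297 0.581 3.22
v -1.236 -0.381 2.331
v -1.936 0.571 3.453
v -0.852 -0.215 2.43
v -1.553 0.737 3.552
v -3.367 -1.573 0.937
v -2.458 -1.673 0.719
v -2.144 -2.226 2.285
v -3.053 -2.127 2.503
v -2.465 -1.328 0.843
v -2.15 -1.881 2.408
v -2.609 -1.02 0.98
v -2.294 -1.573 2.546
v -2.869 -0.796 1.112
v -2.554 -1.349 2.677
v -3.204 -0.691 1.216
v -2.889 -1.244 2.782
v -3.564 -0.72 1.278
v -3.249 -1.273 2.844
v -3.895 -0.879 1.289
v -3.58 -1.432 2.854
v -4.145 -1.144 1.245
v -3.83 -1.697 2.811
v -4.276 -1.474 1.155
v -3.962 -2.027 2.721
v -4.27 -1.819 1.032
v -3.955 -2.372 2.597
v -4.126 -2.127 0.894
v -3.811 -2.68 2.46
v -3.866 -2.351 0.763
v -3.551 -2.904 2.328
v -3.531 -2.456 0.658
v -3.216 -3.009 2.224
v -3.171 -2.427 0.596
v -2.856 -2.98 2.162
v -2.84 -2.268 0.586
v -2.525 -2.821 2.151
v -2.59 -2.003 0.629
v -2.275 -2.556 2.195
v 0.86 -2.719 -4.203
v 1.397 -3.253 -3.505
v 0.676 -2.715 -2.539
v 0.14 -2.181 -3.237
v 1.677 -2.75 -3.576
v 0.956 -2.212 -2.61
v 1.698 -2.237 -3.847
v 0.977 -1.699 -2.881
v 1.453 -1.877 -4.23
v 0.732 -1.339 -3.265
v 1.02 -1.785 -4.605
v 0.299 -1.246 -3.64
v 0.536 -1.989 -4.853
v -0.185 -1.45 -3.887
v 0.155 -2.425 -4.893
v -0.566 -1.886 -3.928
v -0.002 -2.954 -4.715
v -0.722 -2.416 -3.749
v 0.115 -3.409 -4.374
v -0.606 -2.871 -3.408
v 0.469 -3.645 -3.979
v -0.252 -3.107 -3.013
v 0.946 -3.587 -3.655
v 0.226 -3.048 -2.689
v 2.177 -4.977 -1.424
v 2.795 -3.726 -0.471
v 1.516 -3.598 -2.805
v 2.134 -2.347 -1.851
v 2.946 -5.033 -1.849
v 3.564 -3.782 -0.895
v 2.285 -3.654 -3.229
v 2.903 -2.403 -2.276
v 2.157 1.668 2.996
v 2.268 2.388 3.557
v 4.075 2.004 2.183
v 4.186 2.725 2.745
v 2.974 0.435 4.415
v 3.085 1.156 4.977
v 4.892 0.772 3.603
v 5.003 1.492 4.164
f 2 1 5
f 2 5 3
f 3 5 6
f 3 6 4
f 5 1 7
f 5 7 6
f 6 7 8
f 6 8 4
f 7 1 9
f 7 9 8
f 8 9 10
f 8 10 4
f 9 1 11
f 9 11 10
f 10 11 12
f 10 12 4
f 11 1 13
f 11 13 12
f 12 13 14
f 12 14 4
f 13 1 15
f 13 15 14
f 14 15 16
f 14 16 4
f 15 1 17
f 15 17 16
f 16 17 18
f 16 18 4
f 17 1 19
f 17 19 18
f 18 19 20
f 18 20 4
f 19 1 21
f 19 21 20
f 20 21 22
f 20 22 4
f 21 1 23
f 21 23 22
f 22 23 24
f 22 24 4
f 23 1 25
f 23 25 24
f 24 25 26
f 24 26 4
f 25 1 2
f 25 2 26
f 26 2 3
f 26 3 4
f 28 27 31
f 28 31 29
f 29 31 32
f 29 32 30
f 31 27 33
f 31 33 32
f 32 33 34
f 32 34 30
f 33 27 35
f 33 35 34
f 34 35 36
f 34 36 30
f 35 27 37
f 35 37 36
f 36 37 38
f 36 38 30
f 37 27 39
f 37 39 38
f 38 39 40
f 38 40 30
f 39 27 41
f 39 41 40
f 40 41 42
f 40 42 30
f 41 27 43
f 41 43 42
f 42 43 44
f 42 44 30
f 43 27 45
f 43 45 44
f 44 45 46
f 44 46 30
f 45 27 47
f 45 47 46
f 46 47 48
f 46 48 30
f 47 27 49
f 47 49 48
f 48 49 50
f 48 50 30
f 49 27 51
f 49 51 50
f 50 51 52
f 50 52 30
f 51 27 53
f 51 53 52
f 52 53 54
f 52 54 30
f 53 27 55
f 53 55 54
f 54 55 56
f 54 56 30
f 55 27 57
f 55 57 56
f 56 57 58
f 56 58 30
f 57 27 59
f 57 59 58
f 58 59 60
f 58 60 30
f 59 27 28
f 59 28 60
f 60 28 29
f 60 29 30
f 62 61 65
f 62 65 63
f 63 65 66
f 63 66 64
f 65 61 67
f 65 67 66
f 66 67 68
f 66 68 64
f 67 61 69
f 67 69 68
f 68 69 70
f 68 70 64
f 69 61 71
f 69 71 70
f 70 71 72
f 70 72 64
f 71 61 73
f 71 73 72
f 72 73 74
f 72 74 64
f 73 61 75
f 73 75 74
f 74 75 76
f 74 76 64
f 75 61 77
f 75 77 76
f 76 77 78
f 76 78 64
f 77 61 79
f 77 79 78
f 78 79 80
f 78 80 64
f 79 61 81
f 79 81 80
f 80 81 82
f 80 82 64
f 81 61 83
f 81 83 82
f 82 83 84
f 82 84 64
f 83 61 62
f 83 62 84
f 84 62 63
f 84 63 64
f 86 88 85
f 89 86 85
f 85 88 87
f 87 89 85
f 86 92 88
f 90 86 89
f 90 92 86
f 88 92 87
f 91 89 87
f 87 92 91
f 91 90 89
f 92 90 91
f 94 96 93
f 97 94 93
f 93 96 95
f 95 97 93
f 94 100 96
f 98 94 97
f 98 100 94
f 96 100 95
f 99 97 95
f 95 100 99
f 99 98 97
f 100 98 99

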